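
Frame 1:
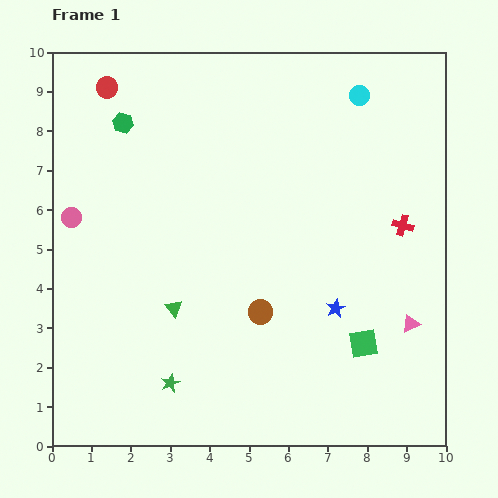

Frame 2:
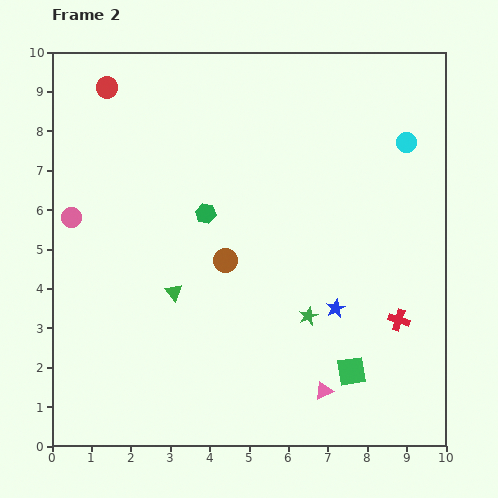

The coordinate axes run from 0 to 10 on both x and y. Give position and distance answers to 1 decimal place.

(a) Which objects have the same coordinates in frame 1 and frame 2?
the blue star, the red circle, the pink circle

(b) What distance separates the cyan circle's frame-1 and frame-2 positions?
1.7

The cyan circle moved from (7.8, 8.9) to (9.0, 7.7), a distance of √(1.2² + 1.2²) ≈ 1.7.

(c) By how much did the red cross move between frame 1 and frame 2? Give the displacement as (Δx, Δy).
(-0.1, -2.4)

The red cross was at (8.9, 5.6) in frame 1 and (8.8, 3.2) in frame 2.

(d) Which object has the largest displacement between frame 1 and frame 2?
the green star

(moved 3.9; next 3.1)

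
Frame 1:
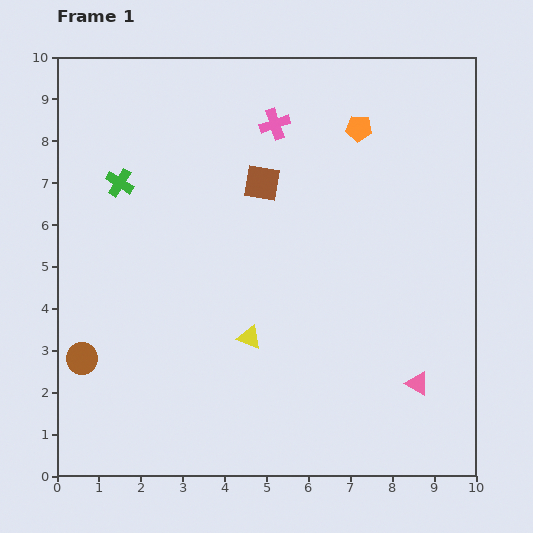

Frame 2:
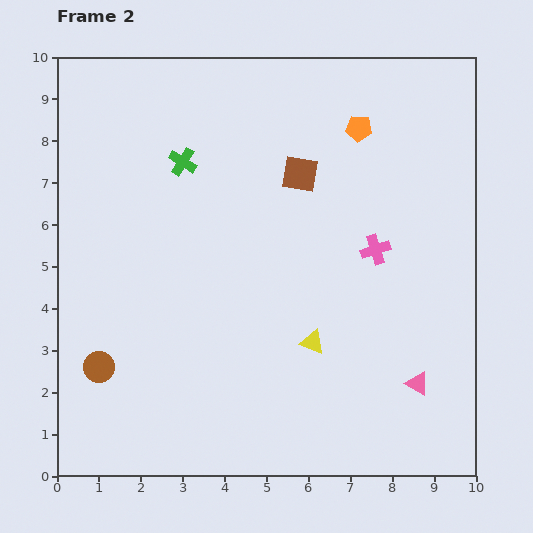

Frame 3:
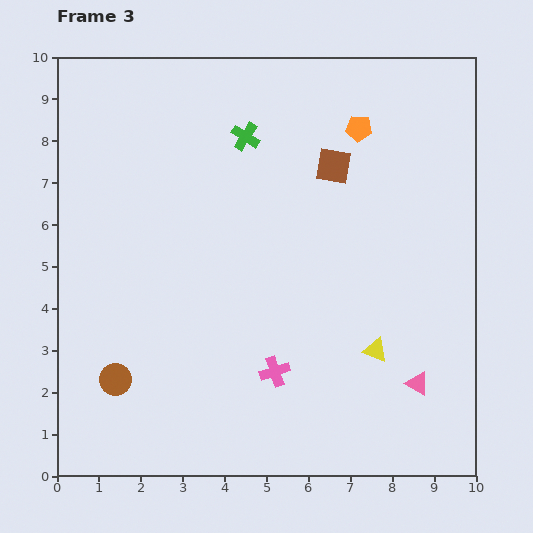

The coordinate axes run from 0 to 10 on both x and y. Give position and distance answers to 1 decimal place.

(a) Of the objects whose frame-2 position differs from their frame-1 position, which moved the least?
the brown circle

(moved 0.4)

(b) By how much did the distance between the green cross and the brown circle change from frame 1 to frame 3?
+2.3

Distance in frame 1: 4.3. Distance in frame 3: 6.6.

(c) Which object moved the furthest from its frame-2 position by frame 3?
the pink cross

(moved 3.8; next 1.6)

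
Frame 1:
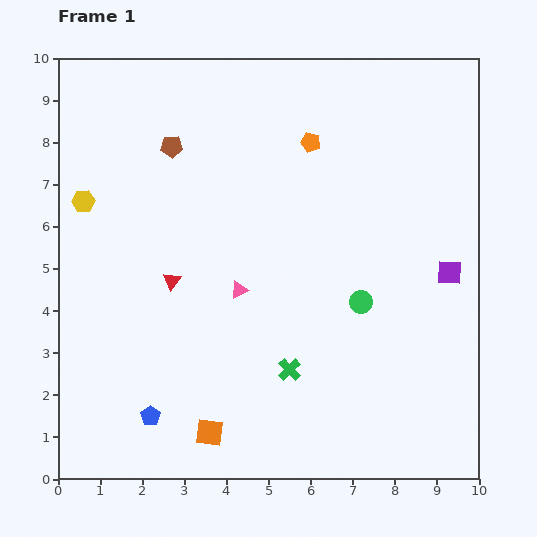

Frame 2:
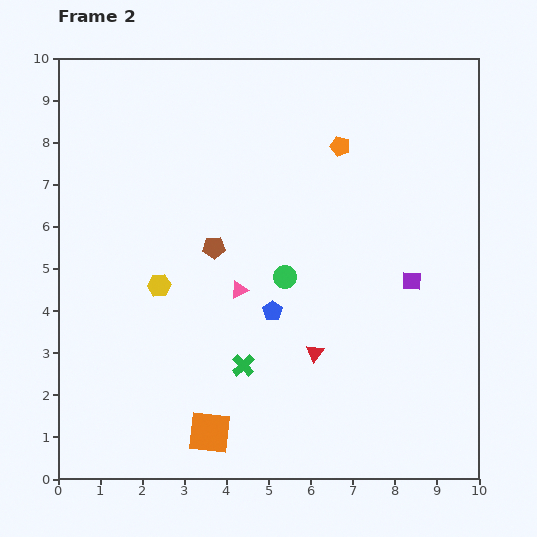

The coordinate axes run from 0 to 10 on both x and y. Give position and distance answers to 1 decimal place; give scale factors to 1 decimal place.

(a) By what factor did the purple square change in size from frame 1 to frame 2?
0.8×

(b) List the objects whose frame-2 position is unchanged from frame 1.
the pink triangle, the orange square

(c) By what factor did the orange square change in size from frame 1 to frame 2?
1.5×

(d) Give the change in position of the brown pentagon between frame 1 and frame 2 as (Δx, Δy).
(1.0, -2.4)

The brown pentagon was at (2.7, 7.9) in frame 1 and (3.7, 5.5) in frame 2.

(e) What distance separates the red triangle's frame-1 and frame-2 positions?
3.8

The red triangle moved from (2.7, 4.7) to (6.1, 3.0), a distance of √(3.4² + 1.7²) ≈ 3.8.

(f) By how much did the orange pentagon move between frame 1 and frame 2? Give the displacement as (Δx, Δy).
(0.7, -0.1)

The orange pentagon was at (6.0, 8.0) in frame 1 and (6.7, 7.9) in frame 2.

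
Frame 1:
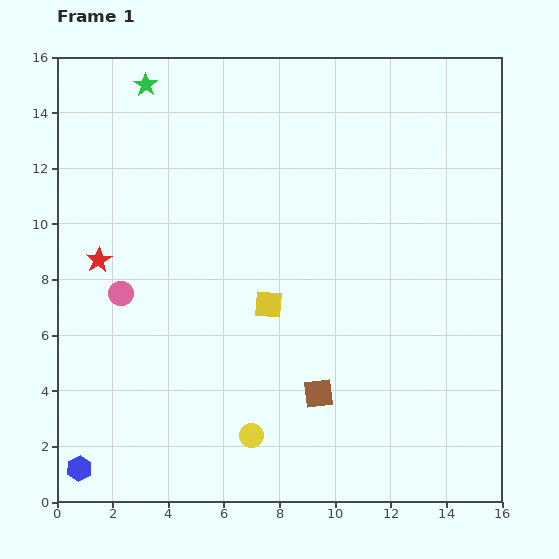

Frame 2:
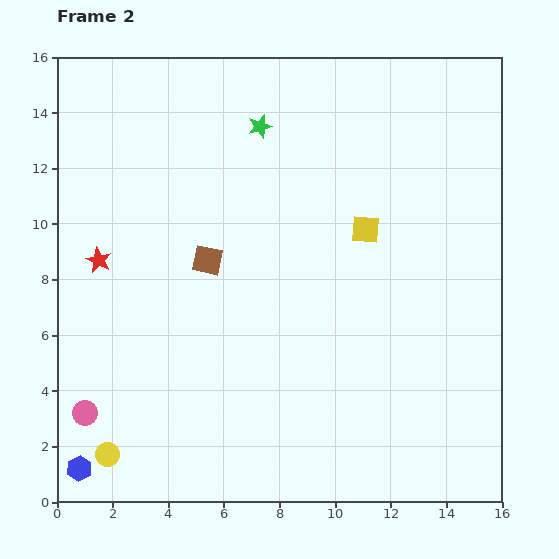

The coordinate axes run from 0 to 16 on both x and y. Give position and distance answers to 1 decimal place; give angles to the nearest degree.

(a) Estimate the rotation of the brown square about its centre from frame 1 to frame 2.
18° clockwise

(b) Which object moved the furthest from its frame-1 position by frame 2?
the brown square

(moved 6.2; next 5.2)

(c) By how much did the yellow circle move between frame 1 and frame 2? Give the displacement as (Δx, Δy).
(-5.2, -0.7)

The yellow circle was at (7.0, 2.4) in frame 1 and (1.8, 1.7) in frame 2.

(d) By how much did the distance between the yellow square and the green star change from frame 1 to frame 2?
-3.7

Distance in frame 1: 9.0. Distance in frame 2: 5.3.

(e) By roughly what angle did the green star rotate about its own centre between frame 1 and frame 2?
20° clockwise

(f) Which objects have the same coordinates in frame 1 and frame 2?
the blue hexagon, the red star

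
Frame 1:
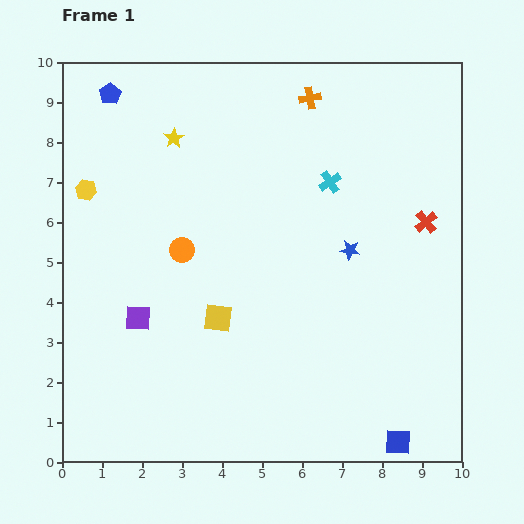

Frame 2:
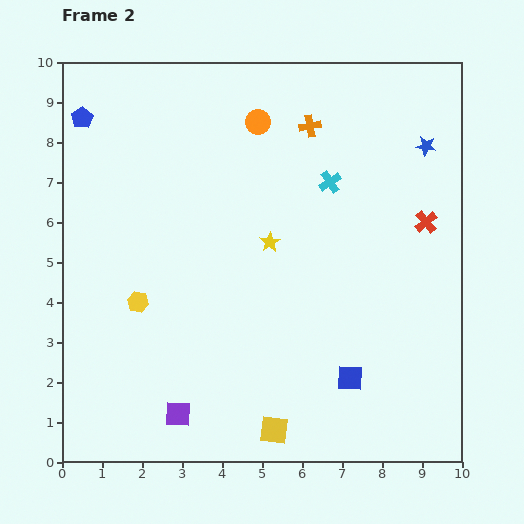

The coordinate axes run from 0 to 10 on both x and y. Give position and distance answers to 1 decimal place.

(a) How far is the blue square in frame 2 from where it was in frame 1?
2.0

The blue square moved from (8.4, 0.5) to (7.2, 2.1), a distance of √(1.2² + 1.6²) ≈ 2.0.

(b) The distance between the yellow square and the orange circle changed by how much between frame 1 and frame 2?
+5.8

Distance in frame 1: 1.9. Distance in frame 2: 7.7.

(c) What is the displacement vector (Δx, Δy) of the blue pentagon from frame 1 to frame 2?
(-0.7, -0.6)

The blue pentagon was at (1.2, 9.2) in frame 1 and (0.5, 8.6) in frame 2.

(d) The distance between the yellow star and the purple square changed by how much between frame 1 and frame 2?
+0.3

Distance in frame 1: 4.6. Distance in frame 2: 4.9.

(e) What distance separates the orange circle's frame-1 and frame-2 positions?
3.7

The orange circle moved from (3.0, 5.3) to (4.9, 8.5), a distance of √(1.9² + 3.2²) ≈ 3.7.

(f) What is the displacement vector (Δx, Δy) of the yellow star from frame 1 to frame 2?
(2.4, -2.6)

The yellow star was at (2.8, 8.1) in frame 1 and (5.2, 5.5) in frame 2.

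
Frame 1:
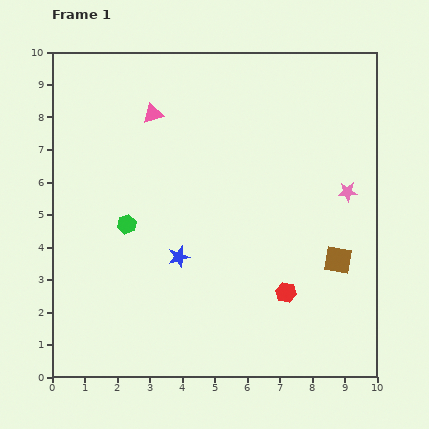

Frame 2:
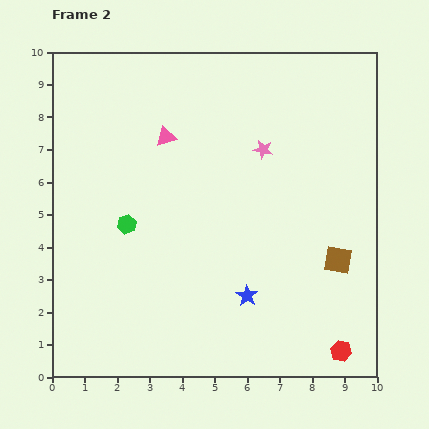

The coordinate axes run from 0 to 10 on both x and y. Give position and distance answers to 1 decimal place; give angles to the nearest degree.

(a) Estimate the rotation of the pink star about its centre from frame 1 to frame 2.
16° clockwise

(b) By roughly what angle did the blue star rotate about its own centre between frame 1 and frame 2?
24° counter-clockwise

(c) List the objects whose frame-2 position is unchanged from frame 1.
the brown square, the green hexagon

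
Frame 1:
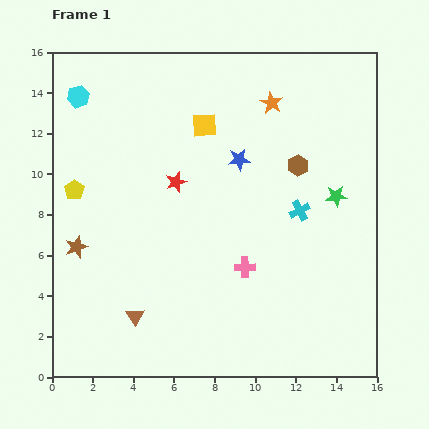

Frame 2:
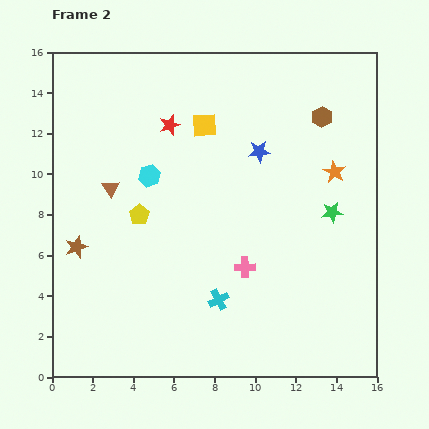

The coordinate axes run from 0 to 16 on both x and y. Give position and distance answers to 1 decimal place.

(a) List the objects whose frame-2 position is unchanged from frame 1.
the yellow square, the pink cross, the brown star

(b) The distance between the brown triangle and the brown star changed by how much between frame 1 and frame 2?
-1.1

Distance in frame 1: 4.5. Distance in frame 2: 3.4.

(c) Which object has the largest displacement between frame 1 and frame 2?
the brown triangle

(moved 6.4; next 5.9)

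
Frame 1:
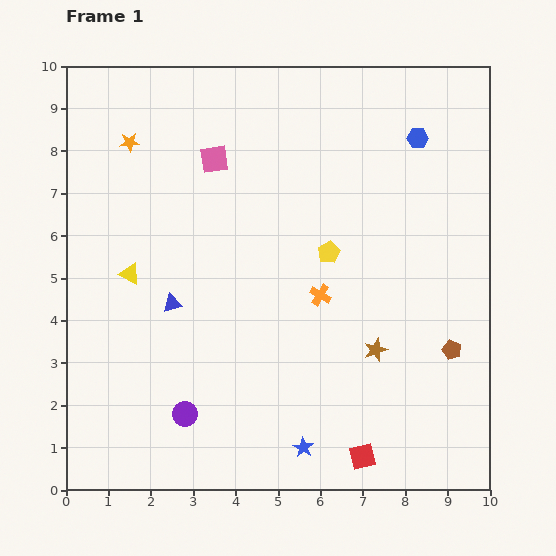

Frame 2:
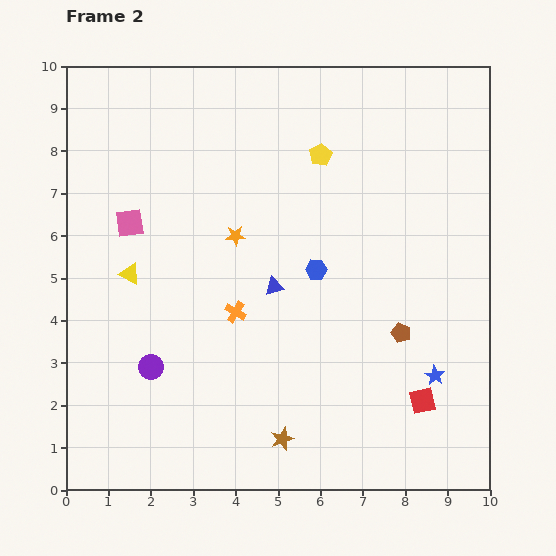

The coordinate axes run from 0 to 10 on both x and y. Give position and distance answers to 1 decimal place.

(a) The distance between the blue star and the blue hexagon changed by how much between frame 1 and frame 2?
-4.0

Distance in frame 1: 7.8. Distance in frame 2: 3.8.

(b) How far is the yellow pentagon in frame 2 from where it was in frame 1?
2.3

The yellow pentagon moved from (6.2, 5.6) to (6.0, 7.9), a distance of √(0.2² + 2.3²) ≈ 2.3.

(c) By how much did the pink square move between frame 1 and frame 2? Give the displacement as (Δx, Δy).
(-2.0, -1.5)

The pink square was at (3.5, 7.8) in frame 1 and (1.5, 6.3) in frame 2.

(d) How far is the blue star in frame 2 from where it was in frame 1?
3.5

The blue star moved from (5.6, 1.0) to (8.7, 2.7), a distance of √(3.1² + 1.7²) ≈ 3.5.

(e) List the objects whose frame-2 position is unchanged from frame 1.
the yellow triangle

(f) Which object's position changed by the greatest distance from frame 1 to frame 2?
the blue hexagon

(moved 3.9; next 3.5)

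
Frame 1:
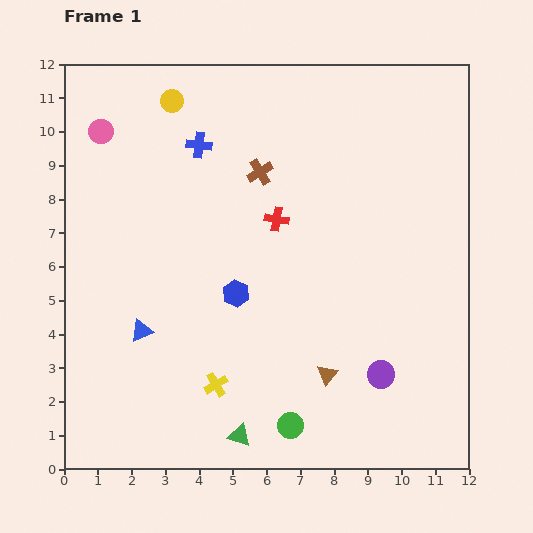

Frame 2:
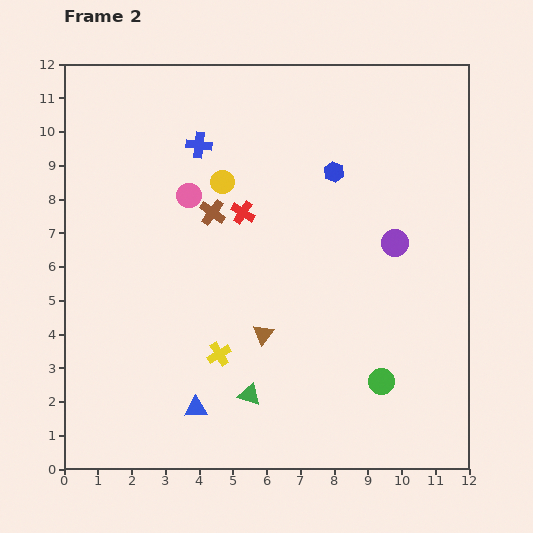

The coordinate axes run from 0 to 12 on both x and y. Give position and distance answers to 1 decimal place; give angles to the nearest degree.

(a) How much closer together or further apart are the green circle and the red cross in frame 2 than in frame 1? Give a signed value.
+0.4

Distance in frame 1: 6.1. Distance in frame 2: 6.5.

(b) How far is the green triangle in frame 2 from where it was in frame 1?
1.2

The green triangle moved from (5.2, 1.0) to (5.5, 2.2), a distance of √(0.3² + 1.2²) ≈ 1.2.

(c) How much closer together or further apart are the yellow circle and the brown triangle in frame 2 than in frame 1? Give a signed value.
-4.6

Distance in frame 1: 9.3. Distance in frame 2: 4.7.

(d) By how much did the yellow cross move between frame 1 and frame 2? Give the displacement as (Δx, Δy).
(0.1, 0.9)

The yellow cross was at (4.5, 2.5) in frame 1 and (4.6, 3.4) in frame 2.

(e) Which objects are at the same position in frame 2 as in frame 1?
the blue cross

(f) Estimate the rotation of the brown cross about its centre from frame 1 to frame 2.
23° counter-clockwise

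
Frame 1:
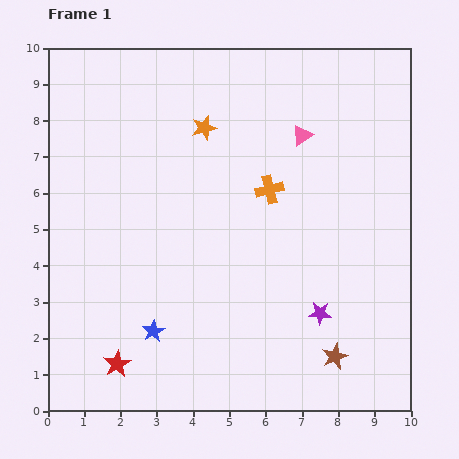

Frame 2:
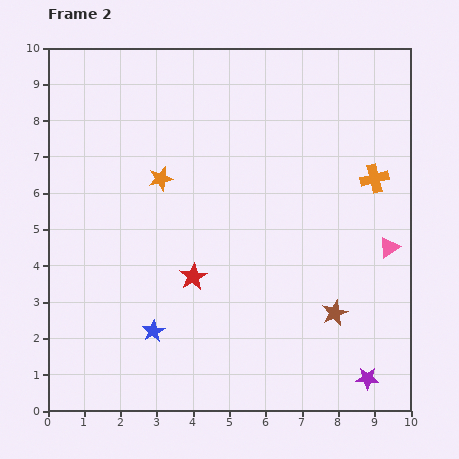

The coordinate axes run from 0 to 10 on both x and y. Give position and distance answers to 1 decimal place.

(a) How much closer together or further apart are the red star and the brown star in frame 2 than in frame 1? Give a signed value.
-2.0

Distance in frame 1: 6.0. Distance in frame 2: 4.0.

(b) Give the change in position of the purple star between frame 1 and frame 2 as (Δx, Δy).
(1.3, -1.8)

The purple star was at (7.5, 2.7) in frame 1 and (8.8, 0.9) in frame 2.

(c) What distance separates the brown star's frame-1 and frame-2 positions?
1.2

The brown star moved from (7.9, 1.5) to (7.9, 2.7), a distance of √(0.0² + 1.2²) ≈ 1.2.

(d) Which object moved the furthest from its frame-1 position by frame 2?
the pink triangle

(moved 3.9; next 3.2)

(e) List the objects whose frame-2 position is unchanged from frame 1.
the blue star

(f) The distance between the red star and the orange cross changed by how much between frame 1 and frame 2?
-0.7

Distance in frame 1: 6.4. Distance in frame 2: 5.7.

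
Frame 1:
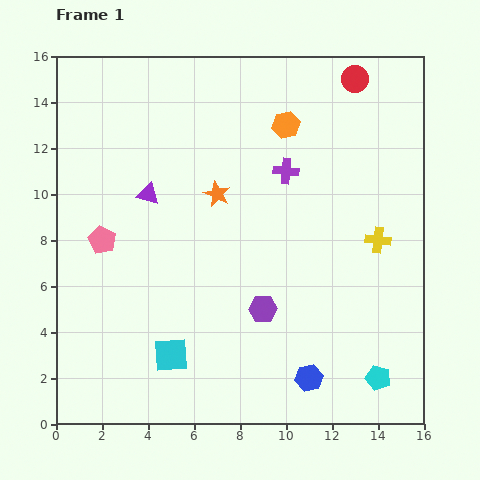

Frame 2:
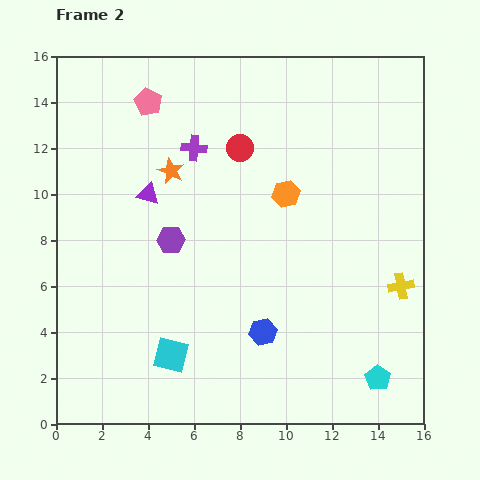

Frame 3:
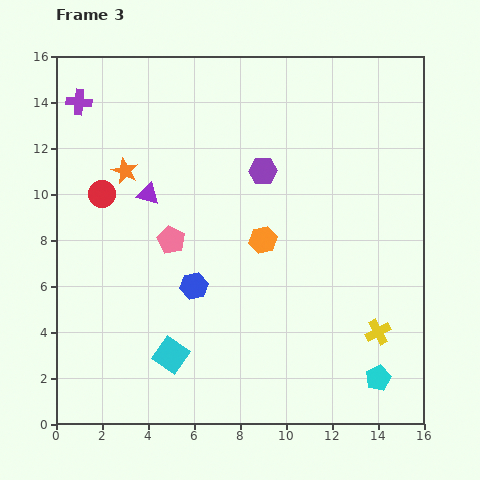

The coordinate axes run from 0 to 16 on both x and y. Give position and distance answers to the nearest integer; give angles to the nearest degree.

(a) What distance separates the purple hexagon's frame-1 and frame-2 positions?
5

The purple hexagon moved from (9, 5) to (5, 8), a distance of √(4² + 3²) ≈ 5.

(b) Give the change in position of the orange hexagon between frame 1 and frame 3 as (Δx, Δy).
(-1, -5)

The orange hexagon was at (10, 13) in frame 1 and (9, 8) in frame 3.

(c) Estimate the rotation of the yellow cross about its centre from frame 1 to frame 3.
33° counter-clockwise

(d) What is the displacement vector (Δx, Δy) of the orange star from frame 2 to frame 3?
(-2, 0)

The orange star was at (5, 11) in frame 2 and (3, 11) in frame 3.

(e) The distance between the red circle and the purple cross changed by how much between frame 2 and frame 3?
+2

Distance in frame 2: 2. Distance in frame 3: 4.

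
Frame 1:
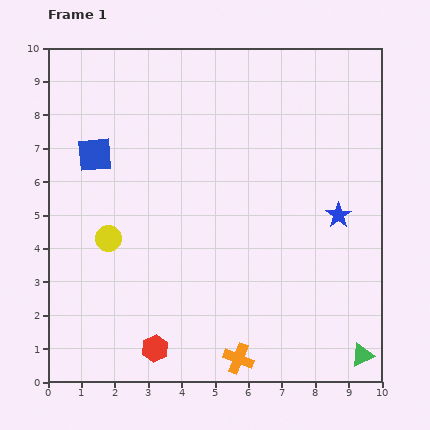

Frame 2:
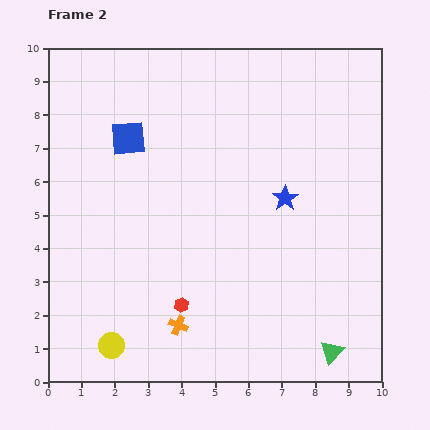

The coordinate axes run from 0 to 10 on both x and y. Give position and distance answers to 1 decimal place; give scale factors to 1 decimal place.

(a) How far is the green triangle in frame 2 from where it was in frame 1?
0.9

The green triangle moved from (9.4, 0.8) to (8.5, 0.9), a distance of √(0.9² + 0.1²) ≈ 0.9.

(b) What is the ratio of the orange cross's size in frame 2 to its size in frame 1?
0.6×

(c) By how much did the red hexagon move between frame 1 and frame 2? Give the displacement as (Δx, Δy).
(0.8, 1.3)

The red hexagon was at (3.2, 1.0) in frame 1 and (4.0, 2.3) in frame 2.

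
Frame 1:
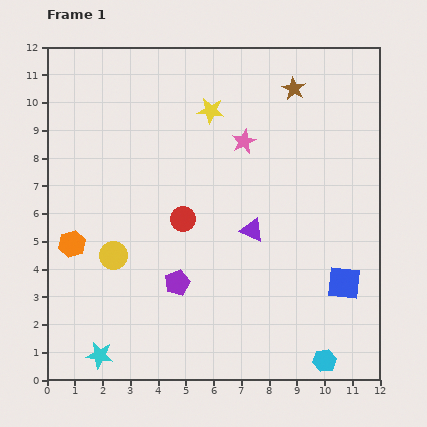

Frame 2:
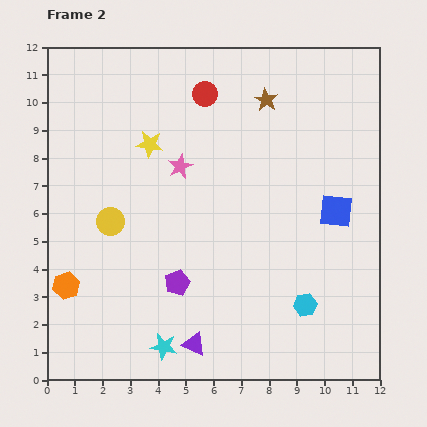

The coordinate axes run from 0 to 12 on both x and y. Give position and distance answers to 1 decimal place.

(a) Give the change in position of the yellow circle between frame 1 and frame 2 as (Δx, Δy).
(-0.1, 1.2)

The yellow circle was at (2.4, 4.5) in frame 1 and (2.3, 5.7) in frame 2.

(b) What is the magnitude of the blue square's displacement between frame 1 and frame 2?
2.6

The blue square moved from (10.7, 3.5) to (10.4, 6.1), a distance of √(0.3² + 2.6²) ≈ 2.6.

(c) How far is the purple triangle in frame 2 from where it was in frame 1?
4.6

The purple triangle moved from (7.4, 5.4) to (5.3, 1.3), a distance of √(2.1² + 4.1²) ≈ 4.6.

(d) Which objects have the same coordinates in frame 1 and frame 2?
the purple pentagon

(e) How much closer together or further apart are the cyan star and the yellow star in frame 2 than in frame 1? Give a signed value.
-2.4

Distance in frame 1: 9.7. Distance in frame 2: 7.3.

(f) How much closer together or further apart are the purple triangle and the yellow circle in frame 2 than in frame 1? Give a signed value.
+0.2

Distance in frame 1: 5.1. Distance in frame 2: 5.3.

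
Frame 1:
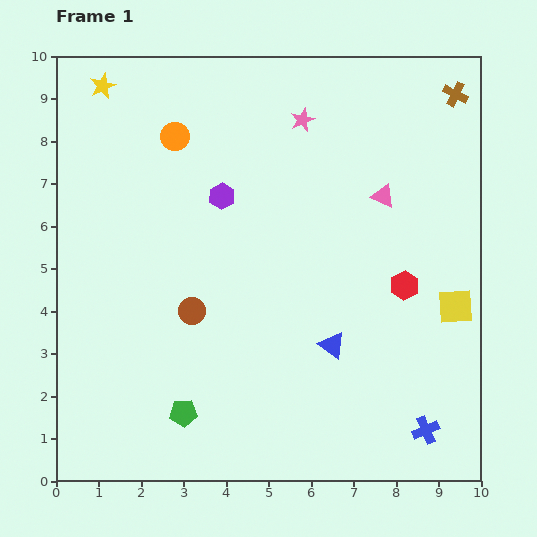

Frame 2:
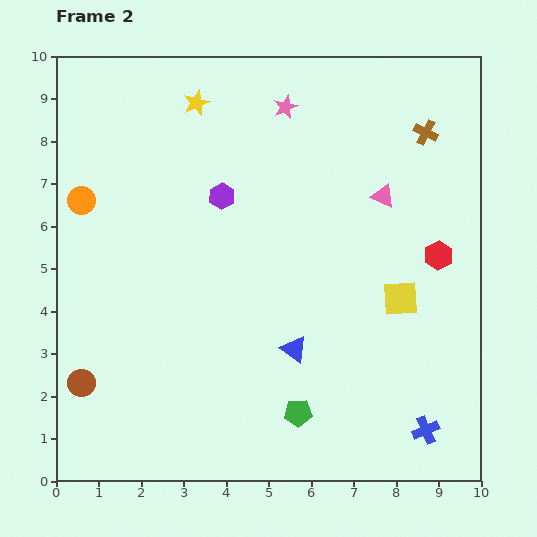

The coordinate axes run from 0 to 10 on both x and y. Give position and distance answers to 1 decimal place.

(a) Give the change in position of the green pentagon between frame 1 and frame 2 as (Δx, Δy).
(2.7, 0.0)

The green pentagon was at (3.0, 1.6) in frame 1 and (5.7, 1.6) in frame 2.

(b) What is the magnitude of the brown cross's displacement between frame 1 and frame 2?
1.1

The brown cross moved from (9.4, 9.1) to (8.7, 8.2), a distance of √(0.7² + 0.9²) ≈ 1.1.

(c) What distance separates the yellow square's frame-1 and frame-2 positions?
1.3

The yellow square moved from (9.4, 4.1) to (8.1, 4.3), a distance of √(1.3² + 0.2²) ≈ 1.3.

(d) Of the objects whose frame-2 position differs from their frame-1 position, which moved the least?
the pink star

(moved 0.5)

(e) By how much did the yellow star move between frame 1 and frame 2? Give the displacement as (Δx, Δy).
(2.2, -0.4)

The yellow star was at (1.1, 9.3) in frame 1 and (3.3, 8.9) in frame 2.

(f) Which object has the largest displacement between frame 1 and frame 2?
the brown circle

(moved 3.1; next 2.7)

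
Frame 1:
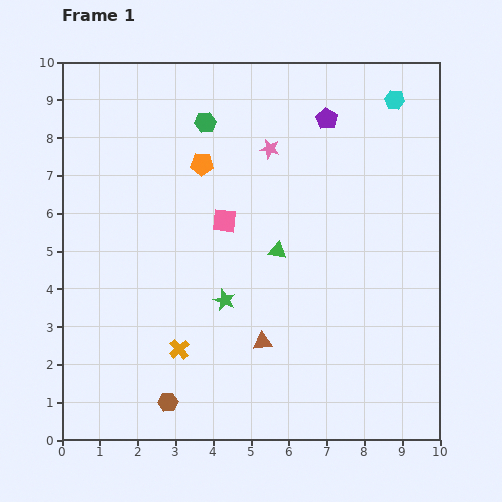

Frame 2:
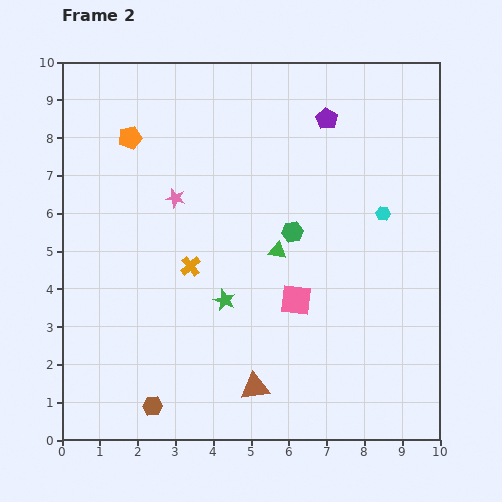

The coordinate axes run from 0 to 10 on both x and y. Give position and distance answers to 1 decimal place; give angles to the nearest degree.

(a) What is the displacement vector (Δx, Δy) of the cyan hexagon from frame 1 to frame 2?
(-0.3, -3.0)

The cyan hexagon was at (8.8, 9.0) in frame 1 and (8.5, 6.0) in frame 2.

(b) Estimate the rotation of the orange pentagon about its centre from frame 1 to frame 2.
19° counter-clockwise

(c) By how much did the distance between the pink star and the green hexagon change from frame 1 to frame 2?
+1.4

Distance in frame 1: 1.8. Distance in frame 2: 3.2.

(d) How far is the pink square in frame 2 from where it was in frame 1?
2.8

The pink square moved from (4.3, 5.8) to (6.2, 3.7), a distance of √(1.9² + 2.1²) ≈ 2.8.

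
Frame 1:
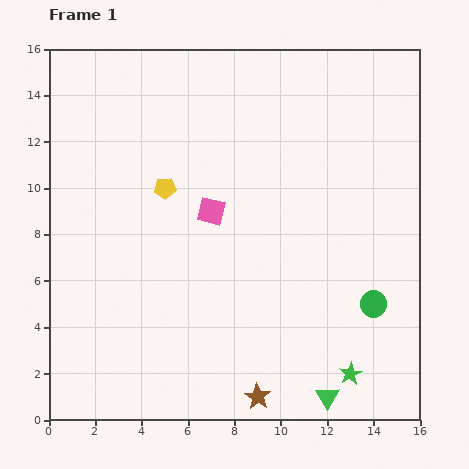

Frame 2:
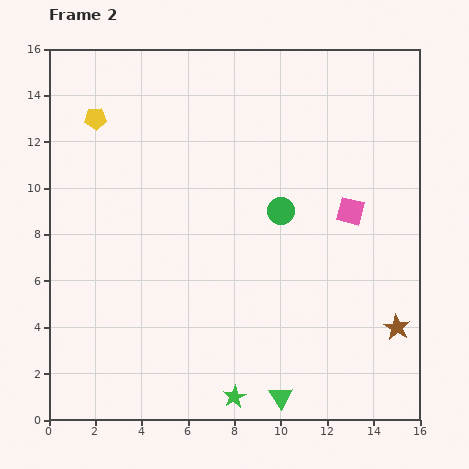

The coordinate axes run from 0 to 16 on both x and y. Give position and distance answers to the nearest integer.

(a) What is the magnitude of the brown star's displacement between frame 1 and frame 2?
7

The brown star moved from (9, 1) to (15, 4), a distance of √(6² + 3²) ≈ 7.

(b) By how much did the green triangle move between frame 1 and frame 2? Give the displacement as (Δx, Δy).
(-2, 0)

The green triangle was at (12, 1) in frame 1 and (10, 1) in frame 2.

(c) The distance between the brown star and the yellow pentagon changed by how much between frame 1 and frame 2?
+6

Distance in frame 1: 10. Distance in frame 2: 16.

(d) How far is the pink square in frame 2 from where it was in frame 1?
6

The pink square moved from (7, 9) to (13, 9), a distance of √(6² + 0²) ≈ 6.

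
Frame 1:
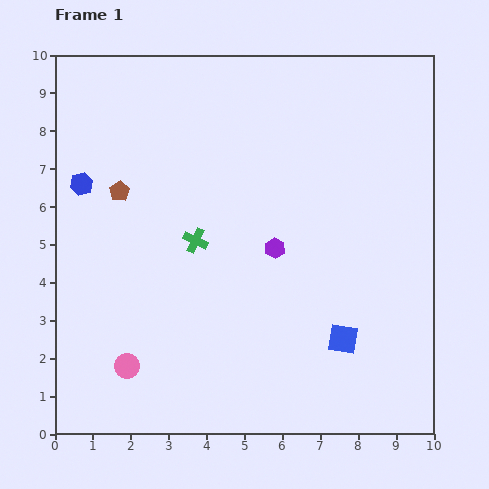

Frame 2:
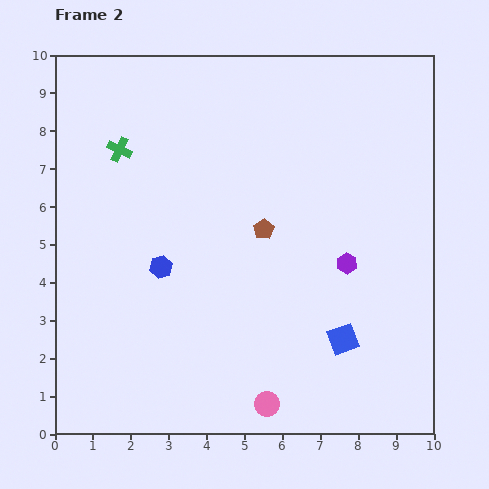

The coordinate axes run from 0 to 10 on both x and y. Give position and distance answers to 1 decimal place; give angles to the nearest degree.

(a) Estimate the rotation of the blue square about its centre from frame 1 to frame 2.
28° counter-clockwise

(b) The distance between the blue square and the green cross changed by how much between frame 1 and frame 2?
+3.0

Distance in frame 1: 4.7. Distance in frame 2: 7.7.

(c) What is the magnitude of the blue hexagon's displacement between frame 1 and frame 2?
3.0

The blue hexagon moved from (0.7, 6.6) to (2.8, 4.4), a distance of √(2.1² + 2.2²) ≈ 3.0.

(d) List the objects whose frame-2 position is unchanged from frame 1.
the blue square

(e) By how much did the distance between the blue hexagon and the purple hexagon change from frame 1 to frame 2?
-0.5

Distance in frame 1: 5.4. Distance in frame 2: 4.9.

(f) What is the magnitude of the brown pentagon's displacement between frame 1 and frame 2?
3.9

The brown pentagon moved from (1.7, 6.4) to (5.5, 5.4), a distance of √(3.8² + 1.0²) ≈ 3.9.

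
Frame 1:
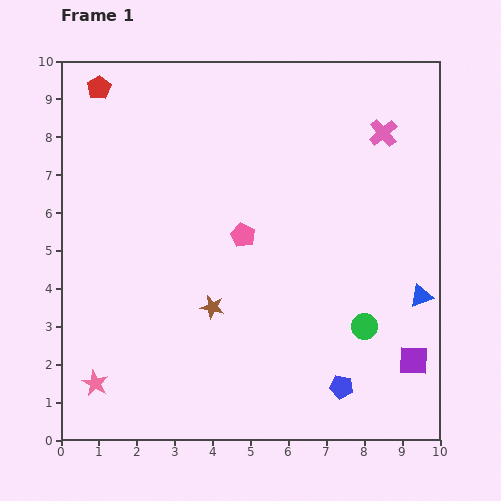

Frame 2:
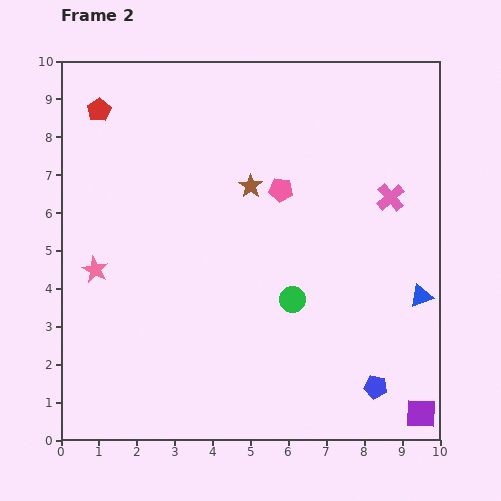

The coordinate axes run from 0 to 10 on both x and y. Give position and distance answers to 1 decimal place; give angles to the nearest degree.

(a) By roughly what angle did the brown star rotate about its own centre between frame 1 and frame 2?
23° clockwise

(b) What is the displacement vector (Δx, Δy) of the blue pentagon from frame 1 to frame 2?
(0.9, 0.0)

The blue pentagon was at (7.4, 1.4) in frame 1 and (8.3, 1.4) in frame 2.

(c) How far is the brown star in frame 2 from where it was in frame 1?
3.4

The brown star moved from (4.0, 3.5) to (5.0, 6.7), a distance of √(1.0² + 3.2²) ≈ 3.4.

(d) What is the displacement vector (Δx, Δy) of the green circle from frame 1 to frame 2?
(-1.9, 0.7)

The green circle was at (8.0, 3.0) in frame 1 and (6.1, 3.7) in frame 2.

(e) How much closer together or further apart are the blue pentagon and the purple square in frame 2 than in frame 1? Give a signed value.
-0.6

Distance in frame 1: 2.0. Distance in frame 2: 1.4.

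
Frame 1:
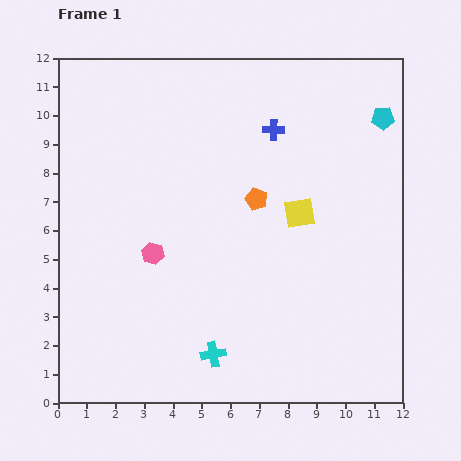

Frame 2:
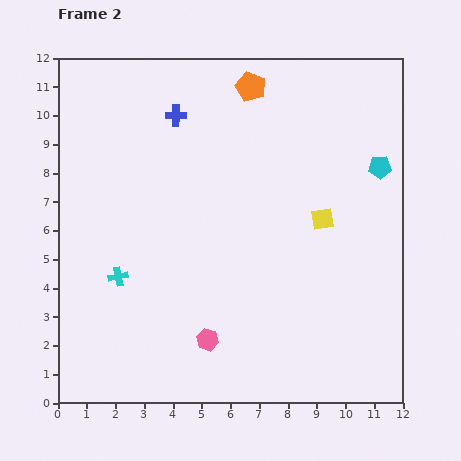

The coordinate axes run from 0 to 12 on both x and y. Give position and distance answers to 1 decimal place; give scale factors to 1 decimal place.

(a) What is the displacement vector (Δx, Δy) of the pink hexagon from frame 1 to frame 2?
(1.9, -3.0)

The pink hexagon was at (3.3, 5.2) in frame 1 and (5.2, 2.2) in frame 2.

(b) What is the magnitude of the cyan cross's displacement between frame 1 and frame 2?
4.3

The cyan cross moved from (5.4, 1.7) to (2.1, 4.4), a distance of √(3.3² + 2.7²) ≈ 4.3.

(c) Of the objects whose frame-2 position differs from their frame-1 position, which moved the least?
the yellow square

(moved 0.8)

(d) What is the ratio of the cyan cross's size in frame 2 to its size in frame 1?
0.8×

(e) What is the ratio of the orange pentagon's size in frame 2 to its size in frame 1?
1.3×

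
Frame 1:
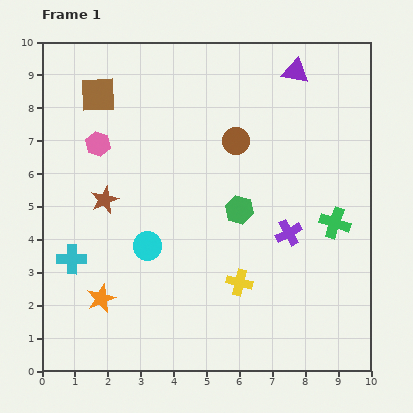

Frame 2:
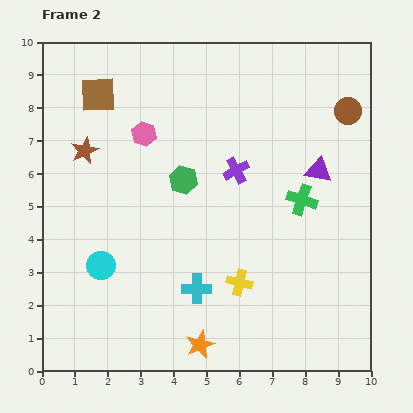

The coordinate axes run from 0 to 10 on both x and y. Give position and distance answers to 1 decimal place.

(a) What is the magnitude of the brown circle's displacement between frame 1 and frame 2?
3.5

The brown circle moved from (5.9, 7.0) to (9.3, 7.9), a distance of √(3.4² + 0.9²) ≈ 3.5.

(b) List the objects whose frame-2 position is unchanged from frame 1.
the brown square, the yellow cross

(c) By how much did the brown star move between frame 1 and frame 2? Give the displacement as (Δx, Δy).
(-0.6, 1.5)

The brown star was at (1.9, 5.2) in frame 1 and (1.3, 6.7) in frame 2.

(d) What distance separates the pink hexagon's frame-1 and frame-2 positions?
1.4

The pink hexagon moved from (1.7, 6.9) to (3.1, 7.2), a distance of √(1.4² + 0.3²) ≈ 1.4.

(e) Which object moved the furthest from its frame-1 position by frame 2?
the cyan cross

(moved 3.9; next 3.5)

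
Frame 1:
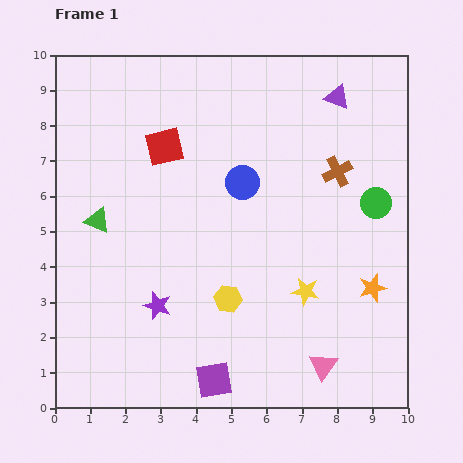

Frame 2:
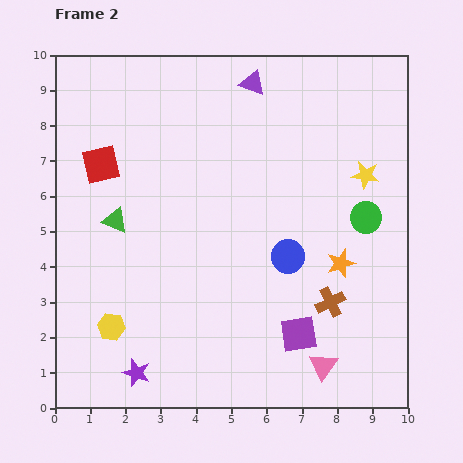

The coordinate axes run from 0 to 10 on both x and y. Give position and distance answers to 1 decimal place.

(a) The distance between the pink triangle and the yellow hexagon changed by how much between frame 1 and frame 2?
+2.8

Distance in frame 1: 3.3. Distance in frame 2: 6.1.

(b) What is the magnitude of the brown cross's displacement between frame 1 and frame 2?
3.7

The brown cross moved from (8.0, 6.7) to (7.8, 3.0), a distance of √(0.2² + 3.7²) ≈ 3.7.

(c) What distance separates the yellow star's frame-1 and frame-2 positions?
3.7

The yellow star moved from (7.1, 3.3) to (8.8, 6.6), a distance of √(1.7² + 3.3²) ≈ 3.7.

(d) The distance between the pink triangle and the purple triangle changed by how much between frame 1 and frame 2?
+0.6

Distance in frame 1: 7.6. Distance in frame 2: 8.2.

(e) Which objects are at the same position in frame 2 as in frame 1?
the pink triangle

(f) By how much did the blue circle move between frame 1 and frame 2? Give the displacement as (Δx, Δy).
(1.3, -2.1)

The blue circle was at (5.3, 6.4) in frame 1 and (6.6, 4.3) in frame 2.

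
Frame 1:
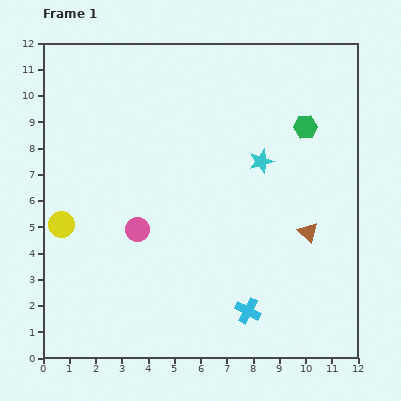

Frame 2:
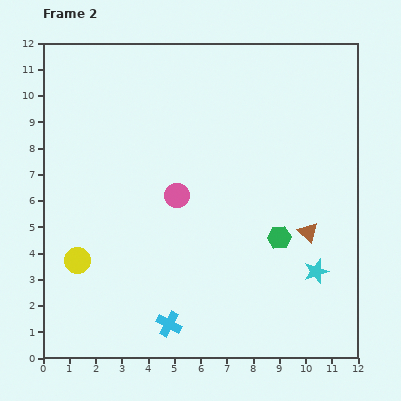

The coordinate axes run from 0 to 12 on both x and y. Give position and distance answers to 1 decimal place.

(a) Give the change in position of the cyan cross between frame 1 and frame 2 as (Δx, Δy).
(-3.0, -0.5)

The cyan cross was at (7.8, 1.8) in frame 1 and (4.8, 1.3) in frame 2.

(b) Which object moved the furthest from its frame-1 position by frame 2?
the cyan star

(moved 4.7; next 4.3)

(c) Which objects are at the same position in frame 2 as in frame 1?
the brown triangle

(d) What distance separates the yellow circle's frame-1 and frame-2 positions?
1.5

The yellow circle moved from (0.7, 5.1) to (1.3, 3.7), a distance of √(0.6² + 1.4²) ≈ 1.5.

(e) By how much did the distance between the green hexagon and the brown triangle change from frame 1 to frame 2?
-2.9

Distance in frame 1: 4.0. Distance in frame 2: 1.1.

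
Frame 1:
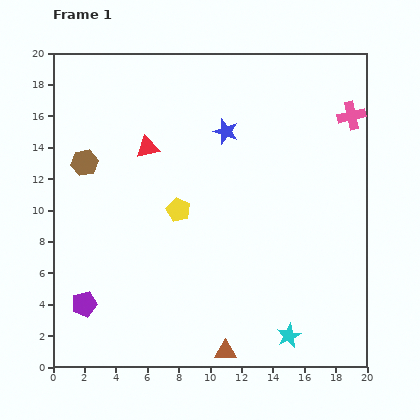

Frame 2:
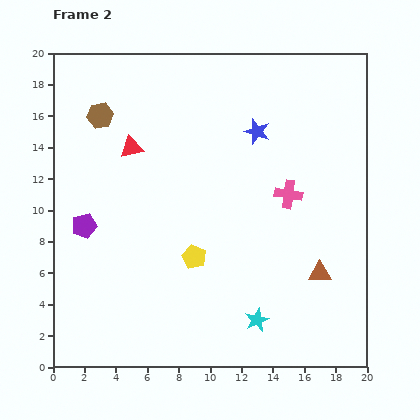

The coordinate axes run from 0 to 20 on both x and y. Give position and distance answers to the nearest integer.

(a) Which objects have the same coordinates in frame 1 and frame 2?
none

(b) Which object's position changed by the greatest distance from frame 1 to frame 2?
the brown triangle

(moved 8; next 6)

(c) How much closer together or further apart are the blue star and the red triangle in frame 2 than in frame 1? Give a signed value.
+3

Distance in frame 1: 5. Distance in frame 2: 8.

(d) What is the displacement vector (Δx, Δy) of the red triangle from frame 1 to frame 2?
(-1, 0)

The red triangle was at (6, 14) in frame 1 and (5, 14) in frame 2.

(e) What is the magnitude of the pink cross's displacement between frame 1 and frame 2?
6

The pink cross moved from (19, 16) to (15, 11), a distance of √(4² + 5²) ≈ 6.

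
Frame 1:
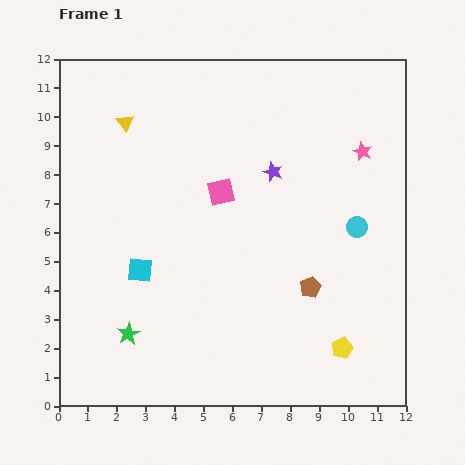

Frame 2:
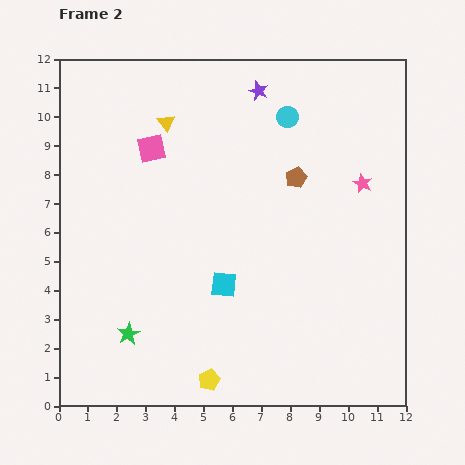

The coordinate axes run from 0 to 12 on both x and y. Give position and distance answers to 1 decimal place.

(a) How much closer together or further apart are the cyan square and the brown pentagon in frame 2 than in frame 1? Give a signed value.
-1.4

Distance in frame 1: 5.9. Distance in frame 2: 4.5.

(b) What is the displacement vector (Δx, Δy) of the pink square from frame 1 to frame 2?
(-2.4, 1.5)

The pink square was at (5.6, 7.4) in frame 1 and (3.2, 8.9) in frame 2.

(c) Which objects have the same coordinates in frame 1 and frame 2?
the green star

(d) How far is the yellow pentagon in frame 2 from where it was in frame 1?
4.7

The yellow pentagon moved from (9.8, 2.0) to (5.2, 0.9), a distance of √(4.6² + 1.1²) ≈ 4.7.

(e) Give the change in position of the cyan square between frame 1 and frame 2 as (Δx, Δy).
(2.9, -0.5)

The cyan square was at (2.8, 4.7) in frame 1 and (5.7, 4.2) in frame 2.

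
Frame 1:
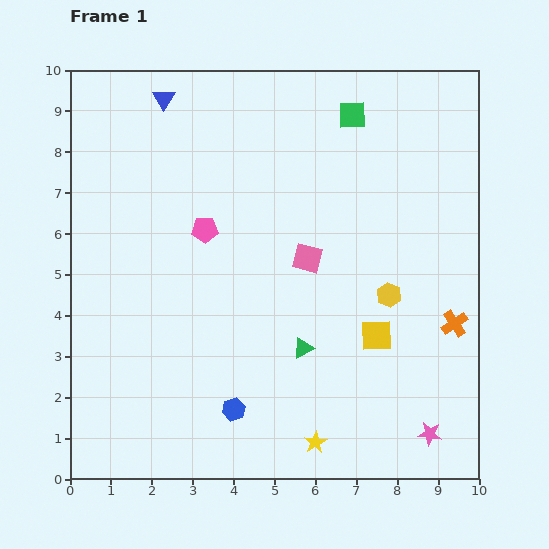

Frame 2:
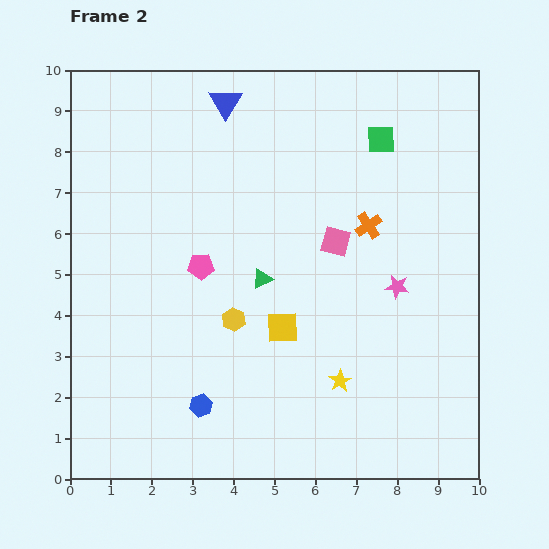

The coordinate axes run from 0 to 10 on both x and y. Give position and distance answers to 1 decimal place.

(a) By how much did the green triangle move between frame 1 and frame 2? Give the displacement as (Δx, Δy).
(-1.0, 1.7)

The green triangle was at (5.7, 3.2) in frame 1 and (4.7, 4.9) in frame 2.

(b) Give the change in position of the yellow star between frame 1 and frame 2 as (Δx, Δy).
(0.6, 1.5)

The yellow star was at (6.0, 0.9) in frame 1 and (6.6, 2.4) in frame 2.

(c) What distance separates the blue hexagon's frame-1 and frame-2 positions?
0.8

The blue hexagon moved from (4.0, 1.7) to (3.2, 1.8), a distance of √(0.8² + 0.1²) ≈ 0.8.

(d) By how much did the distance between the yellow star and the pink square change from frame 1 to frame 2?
-1.1

Distance in frame 1: 4.5. Distance in frame 2: 3.4.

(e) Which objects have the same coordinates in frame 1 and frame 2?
none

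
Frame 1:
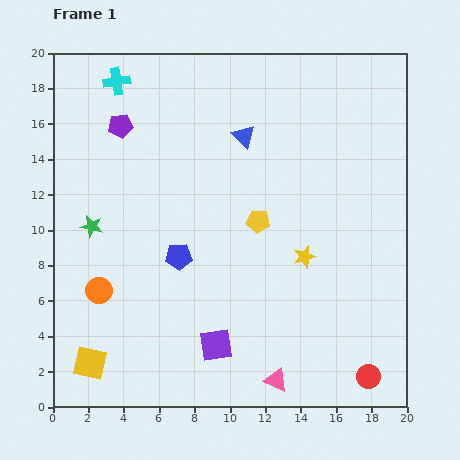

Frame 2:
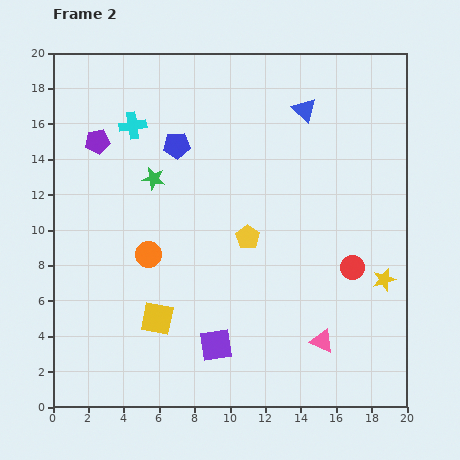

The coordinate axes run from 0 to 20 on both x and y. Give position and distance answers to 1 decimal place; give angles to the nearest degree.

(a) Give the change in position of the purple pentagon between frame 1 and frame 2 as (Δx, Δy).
(-1.3, -0.9)

The purple pentagon was at (3.8, 15.9) in frame 1 and (2.5, 15.0) in frame 2.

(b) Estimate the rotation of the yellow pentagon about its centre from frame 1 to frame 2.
29° clockwise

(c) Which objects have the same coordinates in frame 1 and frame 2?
the purple square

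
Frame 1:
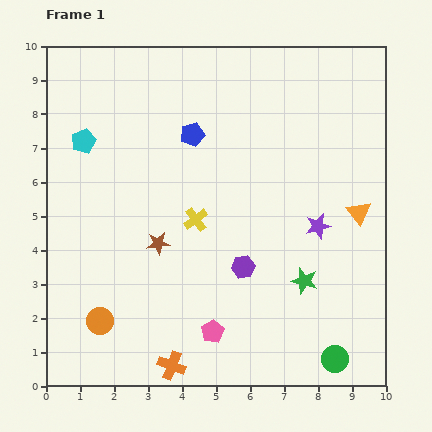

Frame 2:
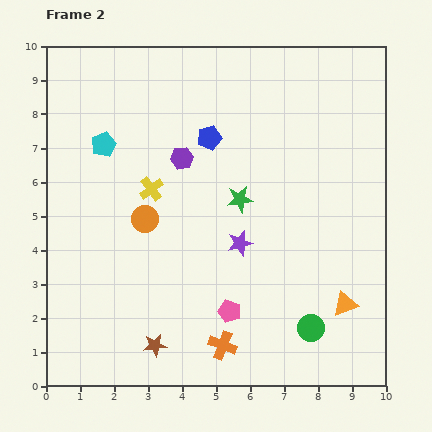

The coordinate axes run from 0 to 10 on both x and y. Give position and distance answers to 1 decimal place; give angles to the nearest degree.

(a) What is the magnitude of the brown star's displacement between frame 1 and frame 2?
3.0

The brown star moved from (3.3, 4.2) to (3.2, 1.2), a distance of √(0.1² + 3.0²) ≈ 3.0.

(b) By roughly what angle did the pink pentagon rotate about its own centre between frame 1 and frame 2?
23° counter-clockwise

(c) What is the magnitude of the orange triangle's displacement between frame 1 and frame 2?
2.7

The orange triangle moved from (9.2, 5.1) to (8.8, 2.4), a distance of √(0.4² + 2.7²) ≈ 2.7.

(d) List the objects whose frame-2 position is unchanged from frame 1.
none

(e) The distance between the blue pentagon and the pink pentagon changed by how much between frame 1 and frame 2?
-0.7

Distance in frame 1: 5.8. Distance in frame 2: 5.1.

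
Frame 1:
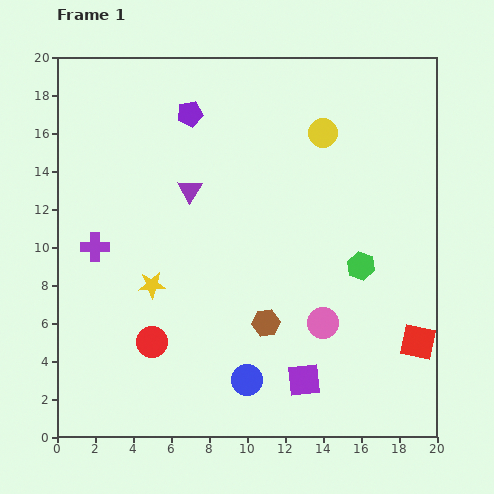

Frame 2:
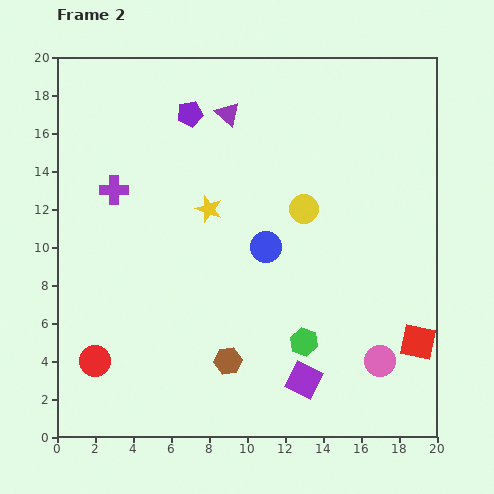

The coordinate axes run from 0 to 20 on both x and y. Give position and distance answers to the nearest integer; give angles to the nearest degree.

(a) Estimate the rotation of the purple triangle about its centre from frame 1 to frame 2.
20° counter-clockwise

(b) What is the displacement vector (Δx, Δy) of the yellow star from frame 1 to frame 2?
(3, 4)

The yellow star was at (5, 8) in frame 1 and (8, 12) in frame 2.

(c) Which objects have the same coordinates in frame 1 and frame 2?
the purple pentagon, the red square, the purple square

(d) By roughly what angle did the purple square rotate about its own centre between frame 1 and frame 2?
32° clockwise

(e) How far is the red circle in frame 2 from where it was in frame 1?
3

The red circle moved from (5, 5) to (2, 4), a distance of √(3² + 1²) ≈ 3.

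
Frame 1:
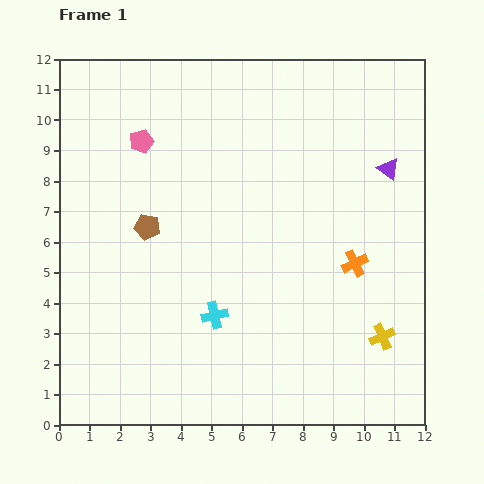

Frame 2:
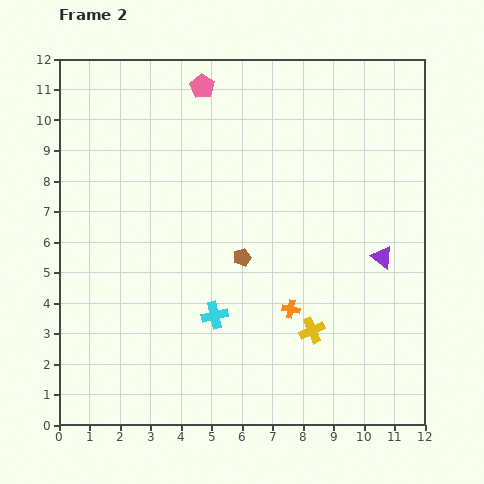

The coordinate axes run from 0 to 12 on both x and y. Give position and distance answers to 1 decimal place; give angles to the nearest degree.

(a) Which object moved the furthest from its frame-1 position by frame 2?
the brown pentagon

(moved 3.3; next 2.9)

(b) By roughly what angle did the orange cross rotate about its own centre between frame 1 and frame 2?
36° clockwise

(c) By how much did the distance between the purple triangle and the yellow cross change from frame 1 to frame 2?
-2.2

Distance in frame 1: 5.5. Distance in frame 2: 3.3.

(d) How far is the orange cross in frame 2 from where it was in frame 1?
2.6

The orange cross moved from (9.7, 5.3) to (7.6, 3.8), a distance of √(2.1² + 1.5²) ≈ 2.6.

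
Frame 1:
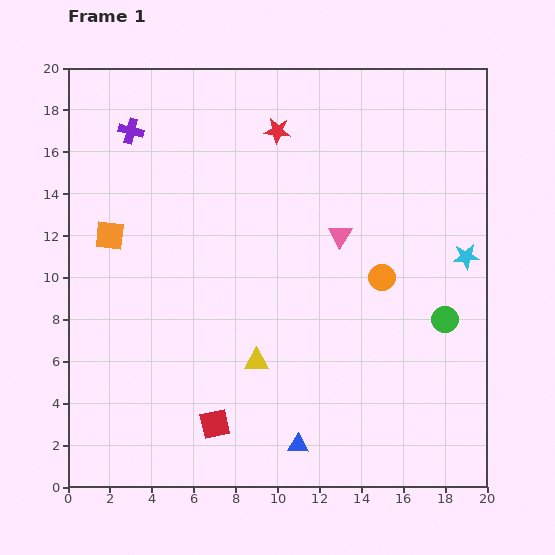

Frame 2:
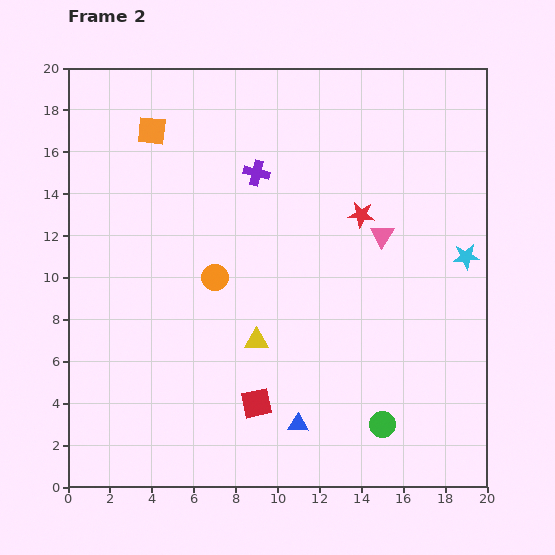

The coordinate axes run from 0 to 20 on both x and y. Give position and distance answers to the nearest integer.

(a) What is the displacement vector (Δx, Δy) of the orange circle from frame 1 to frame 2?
(-8, 0)

The orange circle was at (15, 10) in frame 1 and (7, 10) in frame 2.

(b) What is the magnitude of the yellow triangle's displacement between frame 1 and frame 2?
1

The yellow triangle moved from (9, 6) to (9, 7), a distance of √(0² + 1²) ≈ 1.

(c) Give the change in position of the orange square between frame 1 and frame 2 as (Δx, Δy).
(2, 5)

The orange square was at (2, 12) in frame 1 and (4, 17) in frame 2.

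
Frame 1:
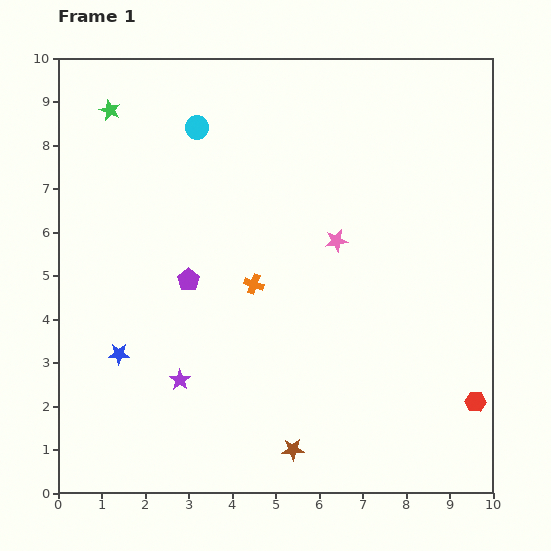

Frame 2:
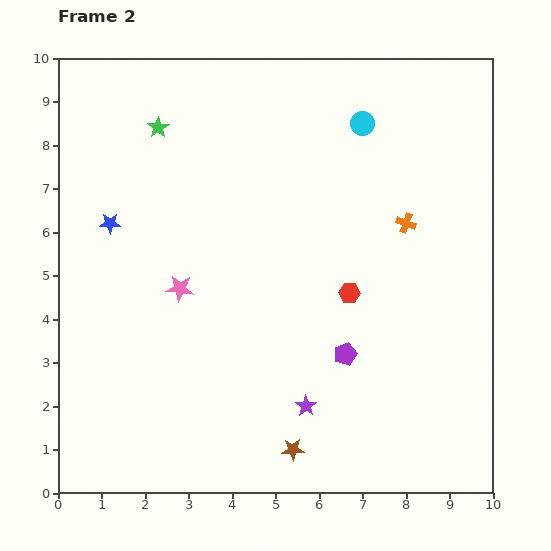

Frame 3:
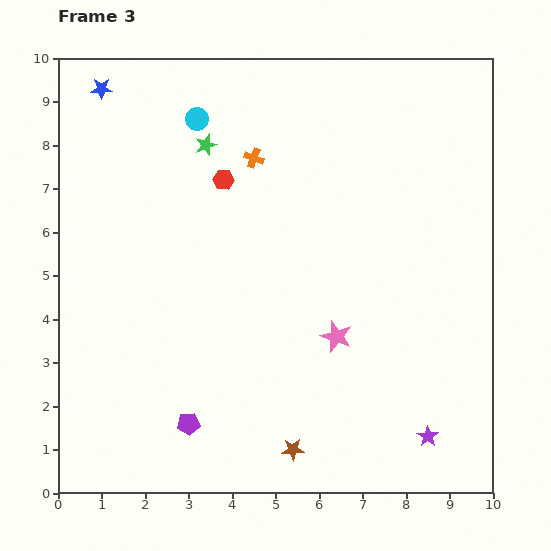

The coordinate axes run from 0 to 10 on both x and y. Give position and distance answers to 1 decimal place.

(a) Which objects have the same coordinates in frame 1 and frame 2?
the brown star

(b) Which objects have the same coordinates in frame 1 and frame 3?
the brown star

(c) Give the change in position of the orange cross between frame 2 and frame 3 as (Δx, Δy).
(-3.5, 1.5)

The orange cross was at (8.0, 6.2) in frame 2 and (4.5, 7.7) in frame 3.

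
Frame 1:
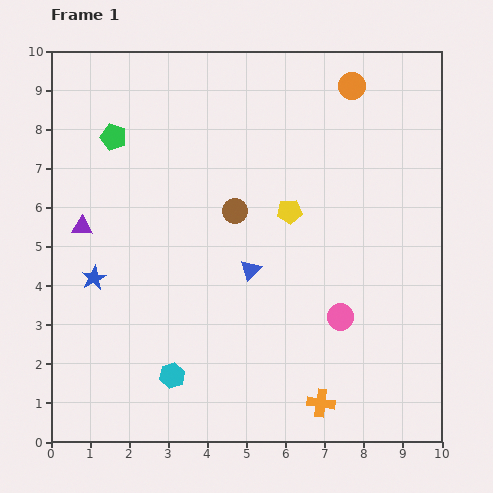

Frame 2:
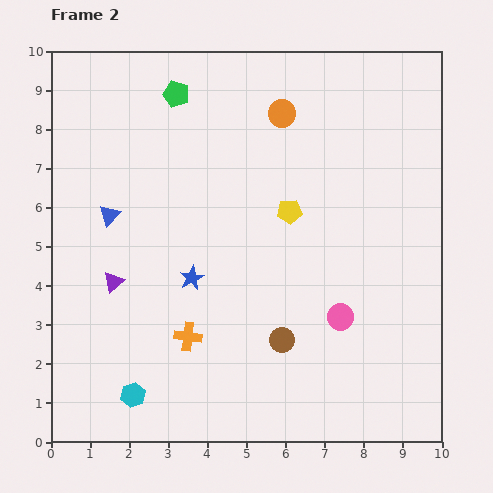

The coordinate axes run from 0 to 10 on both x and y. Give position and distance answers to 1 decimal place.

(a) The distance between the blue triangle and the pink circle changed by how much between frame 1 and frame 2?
+3.8

Distance in frame 1: 2.6. Distance in frame 2: 6.4.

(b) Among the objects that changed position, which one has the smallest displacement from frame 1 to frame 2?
the cyan hexagon

(moved 1.1)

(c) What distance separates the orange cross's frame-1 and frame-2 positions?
3.8

The orange cross moved from (6.9, 1.0) to (3.5, 2.7), a distance of √(3.4² + 1.7²) ≈ 3.8.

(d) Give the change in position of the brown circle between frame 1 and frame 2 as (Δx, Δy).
(1.2, -3.3)

The brown circle was at (4.7, 5.9) in frame 1 and (5.9, 2.6) in frame 2.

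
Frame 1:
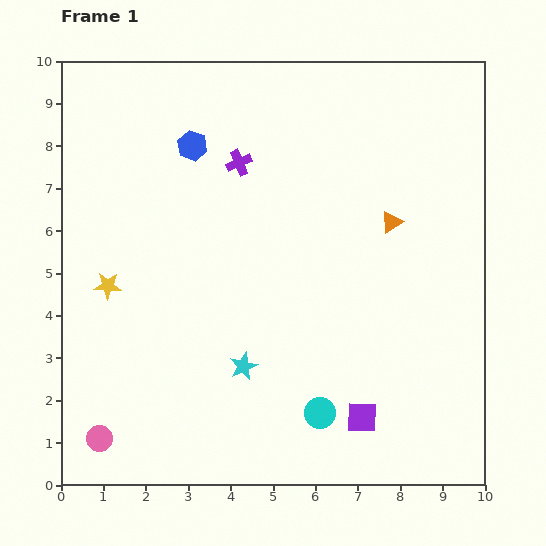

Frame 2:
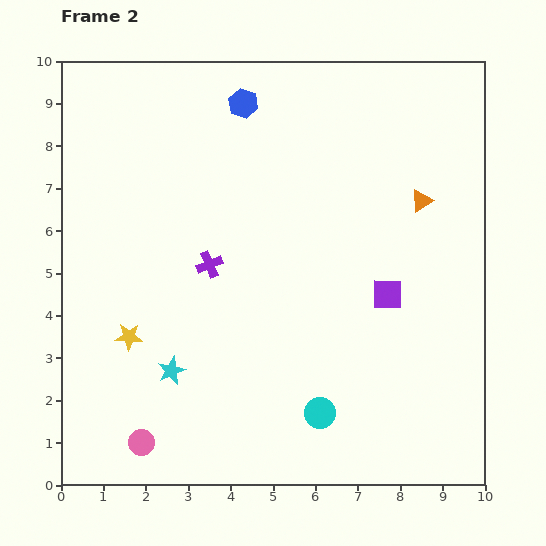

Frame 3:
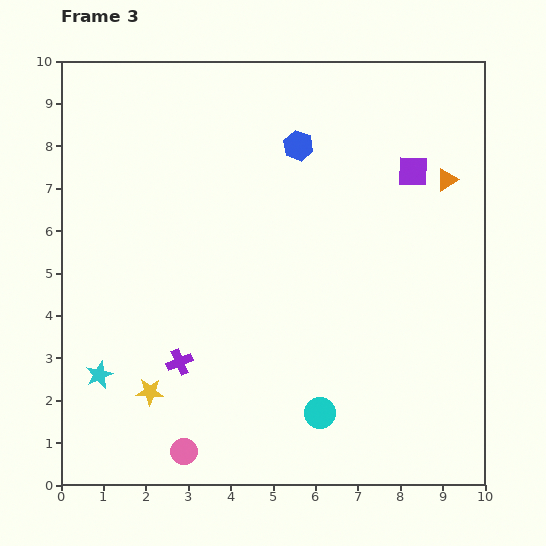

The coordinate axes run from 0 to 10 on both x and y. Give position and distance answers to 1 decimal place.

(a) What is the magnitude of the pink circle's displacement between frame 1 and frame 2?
1.0

The pink circle moved from (0.9, 1.1) to (1.9, 1.0), a distance of √(1.0² + 0.1²) ≈ 1.0.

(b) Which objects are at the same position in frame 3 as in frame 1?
the cyan circle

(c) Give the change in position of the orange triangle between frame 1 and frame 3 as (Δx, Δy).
(1.3, 1.0)

The orange triangle was at (7.8, 6.2) in frame 1 and (9.1, 7.2) in frame 3.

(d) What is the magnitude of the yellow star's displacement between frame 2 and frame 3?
1.4

The yellow star moved from (1.6, 3.5) to (2.1, 2.2), a distance of √(0.5² + 1.3²) ≈ 1.4.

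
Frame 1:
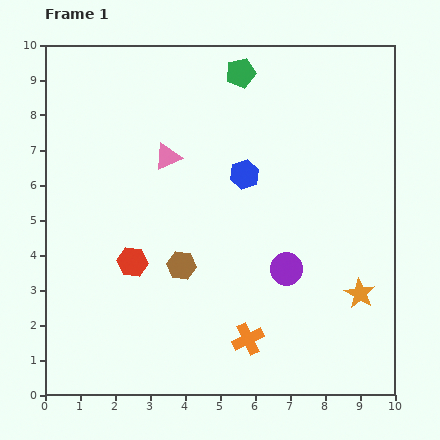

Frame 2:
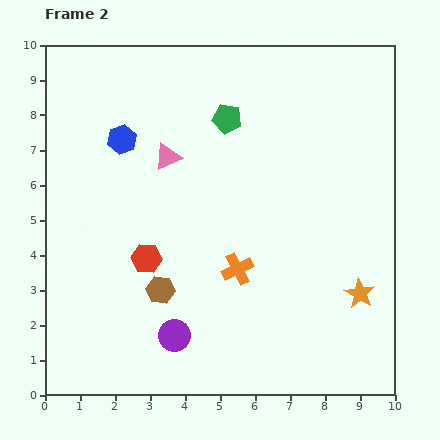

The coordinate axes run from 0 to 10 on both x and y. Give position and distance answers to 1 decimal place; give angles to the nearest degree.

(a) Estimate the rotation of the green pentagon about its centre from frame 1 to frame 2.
25° clockwise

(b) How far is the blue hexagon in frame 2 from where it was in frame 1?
3.6

The blue hexagon moved from (5.7, 6.3) to (2.2, 7.3), a distance of √(3.5² + 1.0²) ≈ 3.6.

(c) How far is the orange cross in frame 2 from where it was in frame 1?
2.0

The orange cross moved from (5.8, 1.6) to (5.5, 3.6), a distance of √(0.3² + 2.0²) ≈ 2.0.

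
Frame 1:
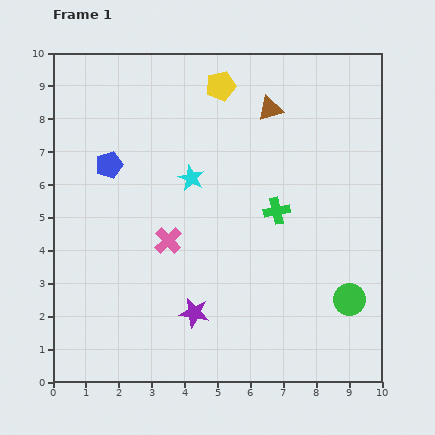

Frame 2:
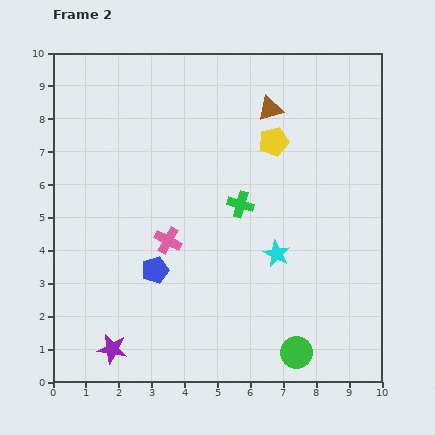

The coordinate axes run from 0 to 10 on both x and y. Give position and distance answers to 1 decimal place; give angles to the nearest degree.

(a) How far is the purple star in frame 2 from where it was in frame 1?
2.7

The purple star moved from (4.3, 2.1) to (1.8, 1.0), a distance of √(2.5² + 1.1²) ≈ 2.7.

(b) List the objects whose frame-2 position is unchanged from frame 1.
the brown triangle, the pink cross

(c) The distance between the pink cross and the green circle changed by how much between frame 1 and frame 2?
-0.6

Distance in frame 1: 5.8. Distance in frame 2: 5.2.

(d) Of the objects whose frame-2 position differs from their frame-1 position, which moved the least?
the green cross

(moved 1.1)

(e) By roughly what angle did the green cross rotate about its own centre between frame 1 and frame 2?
27° clockwise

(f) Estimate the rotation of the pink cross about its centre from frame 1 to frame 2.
18° counter-clockwise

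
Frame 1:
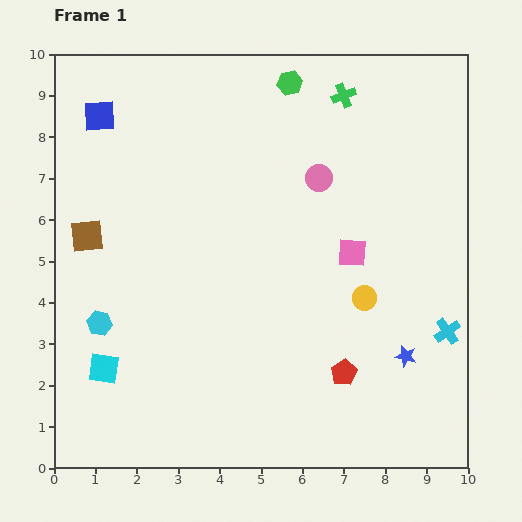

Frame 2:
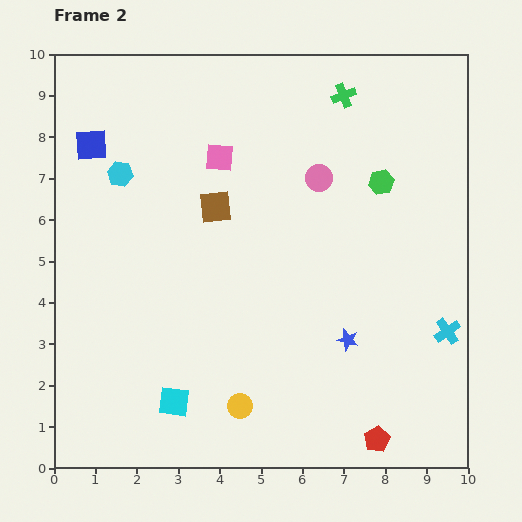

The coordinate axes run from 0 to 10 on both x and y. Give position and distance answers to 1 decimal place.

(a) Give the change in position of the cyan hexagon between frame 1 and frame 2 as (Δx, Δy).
(0.5, 3.6)

The cyan hexagon was at (1.1, 3.5) in frame 1 and (1.6, 7.1) in frame 2.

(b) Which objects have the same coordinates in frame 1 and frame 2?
the green cross, the pink circle, the cyan cross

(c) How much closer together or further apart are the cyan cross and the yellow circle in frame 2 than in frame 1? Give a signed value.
+3.1

Distance in frame 1: 2.2. Distance in frame 2: 5.3.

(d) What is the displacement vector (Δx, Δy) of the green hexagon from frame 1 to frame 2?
(2.2, -2.4)

The green hexagon was at (5.7, 9.3) in frame 1 and (7.9, 6.9) in frame 2.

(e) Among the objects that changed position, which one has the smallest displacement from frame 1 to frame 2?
the blue square

(moved 0.7)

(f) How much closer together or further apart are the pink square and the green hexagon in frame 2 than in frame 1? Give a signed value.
-0.5

Distance in frame 1: 4.4. Distance in frame 2: 3.9.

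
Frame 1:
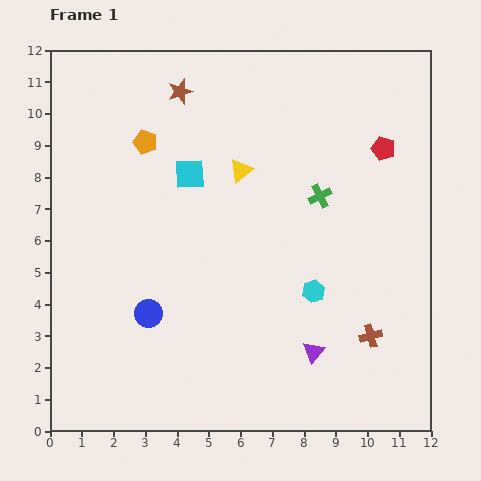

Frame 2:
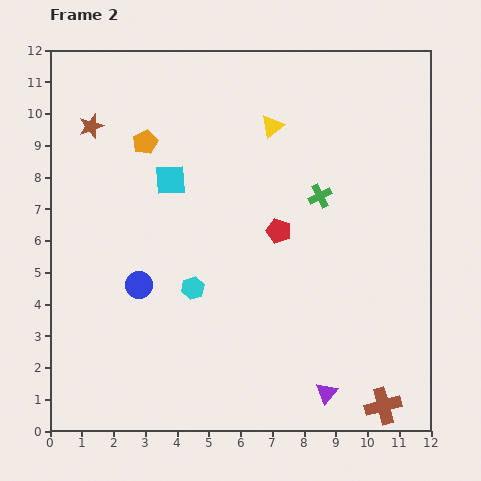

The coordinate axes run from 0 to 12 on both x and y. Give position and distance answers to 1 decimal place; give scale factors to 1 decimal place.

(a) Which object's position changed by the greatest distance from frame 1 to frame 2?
the red pentagon

(moved 4.2; next 3.8)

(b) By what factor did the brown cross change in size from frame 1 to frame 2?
1.6×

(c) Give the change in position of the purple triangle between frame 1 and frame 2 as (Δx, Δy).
(0.4, -1.3)

The purple triangle was at (8.3, 2.5) in frame 1 and (8.7, 1.2) in frame 2.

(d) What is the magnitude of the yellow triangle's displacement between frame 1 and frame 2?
1.7

The yellow triangle moved from (6.0, 8.2) to (7.0, 9.6), a distance of √(1.0² + 1.4²) ≈ 1.7.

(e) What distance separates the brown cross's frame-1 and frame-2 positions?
2.2

The brown cross moved from (10.1, 3.0) to (10.5, 0.8), a distance of √(0.4² + 2.2²) ≈ 2.2.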